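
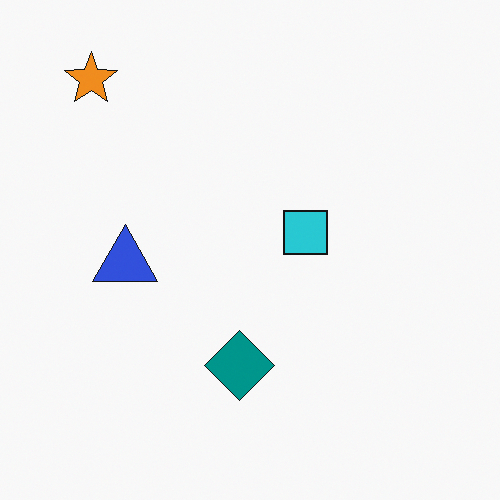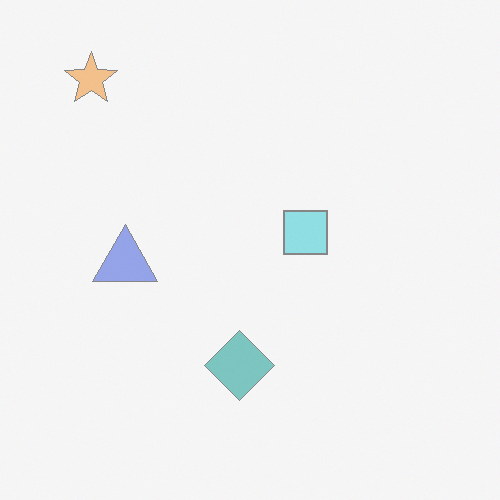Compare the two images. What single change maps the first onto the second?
This is the original image washed out (contrast reduced).

Tones are pushed toward mid-grey across the whole image — a global contrast change.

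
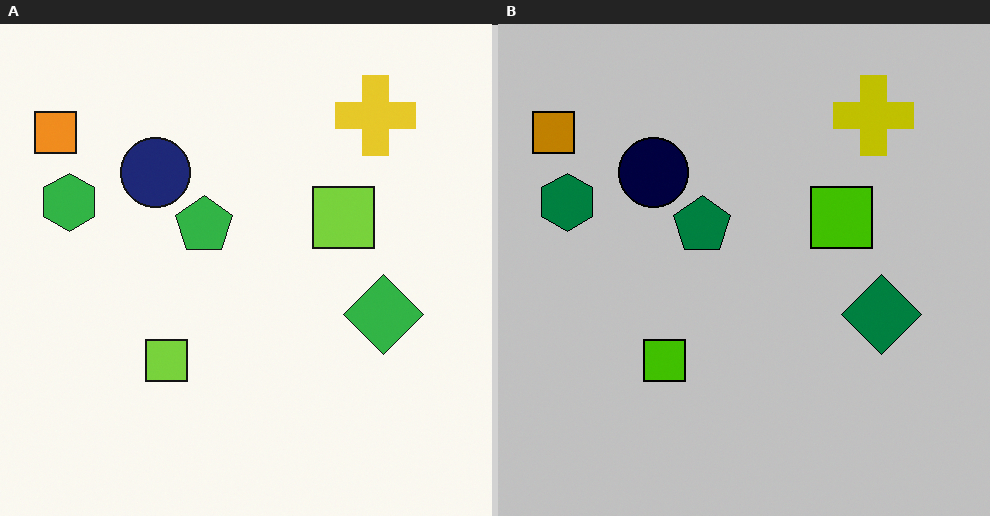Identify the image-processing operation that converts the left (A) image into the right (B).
The transformation is: aggressively posterized.

Each flat color has snapped to a coarser quantized level — most visibly, the near-white background has dropped to a flat grey.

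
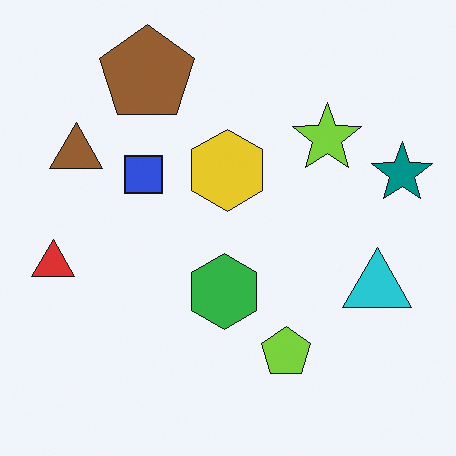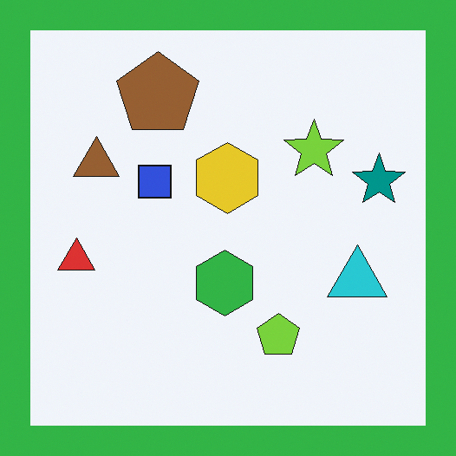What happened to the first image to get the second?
It was framed with a green border.

A solid green frame runs around the edge of the second image, with the content slightly shrunk inside it.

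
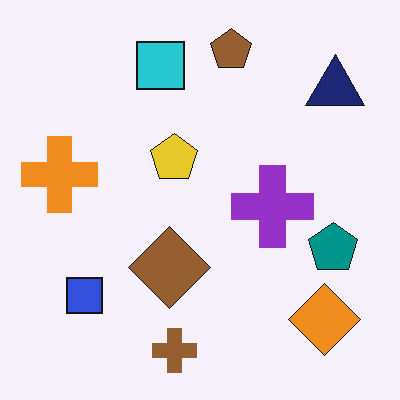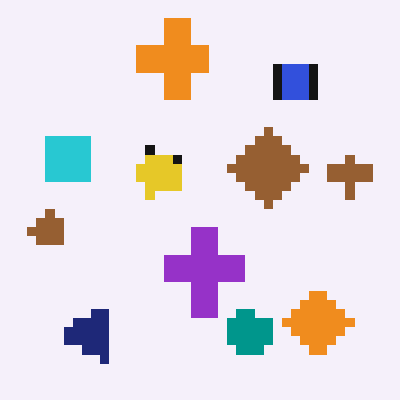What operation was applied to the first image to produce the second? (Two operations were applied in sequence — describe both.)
It was transposed (reflected across the top-left ↔ bottom-right diagonal), then coarsely pixelated.

Shapes have swapped their row and column positions — what was in the top-right is now in the bottom-left — a diagonal reflection. Shapes are reduced to large square blocks; fine edges and outlines are lost — a downscale-then-upscale (mosaic) effect.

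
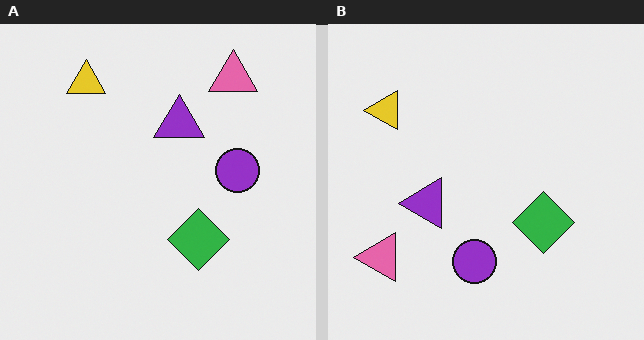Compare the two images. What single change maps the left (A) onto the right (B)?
The right (B) image is the left (A) transposed (reflected across the top-left ↔ bottom-right diagonal).

Shapes have swapped their row and column positions — what was in the top-right is now in the bottom-left — a diagonal reflection.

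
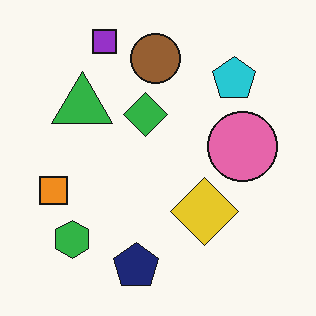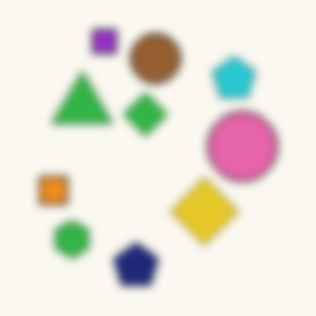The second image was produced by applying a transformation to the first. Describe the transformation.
The transformation is: moderately blurred.

Shape edges and outlines are uniformly softened across the whole image.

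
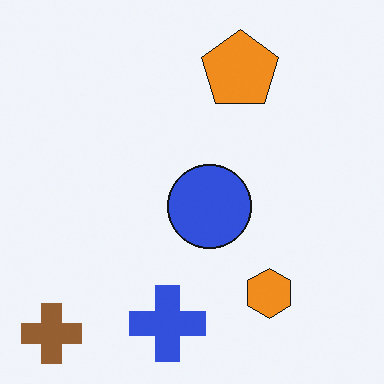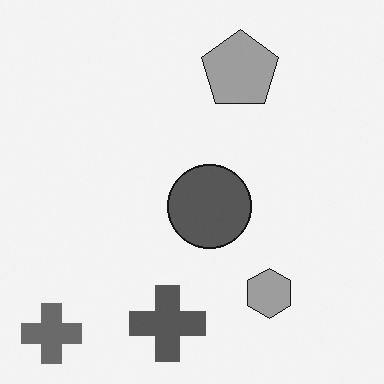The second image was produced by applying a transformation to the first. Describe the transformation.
The transformation is: converted to grayscale.

All color is removed — every shape is now a shade of grey.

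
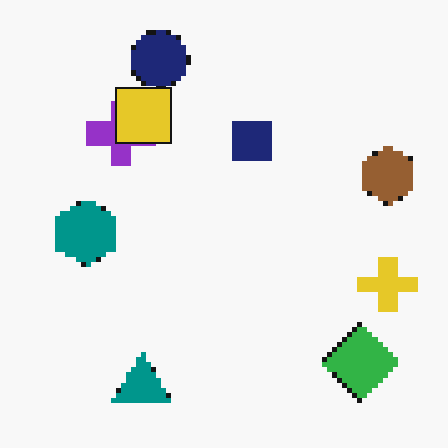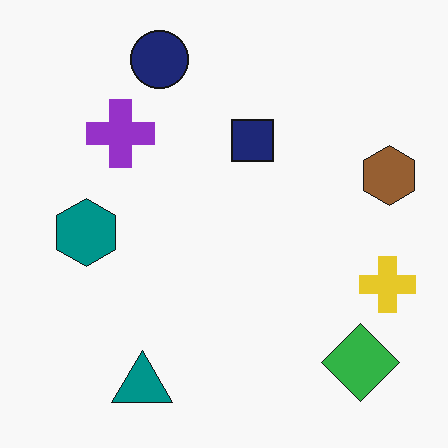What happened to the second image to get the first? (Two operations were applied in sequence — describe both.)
The first image is the second mildly pixelated, then overlaid with an additional yellow square.

Shapes are reduced to large square blocks; fine edges and outlines are lost — a downscale-then-upscale (mosaic) effect. A yellow square appears in the first image that is absent from the second.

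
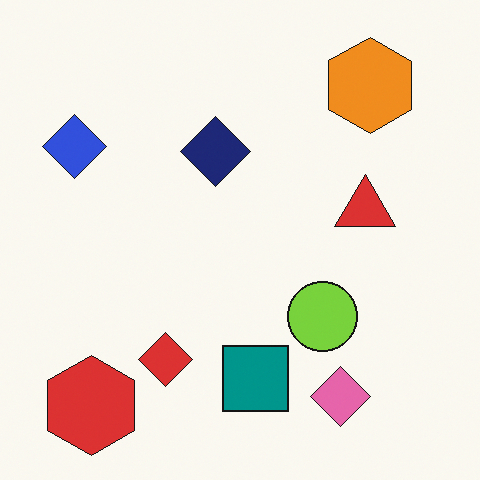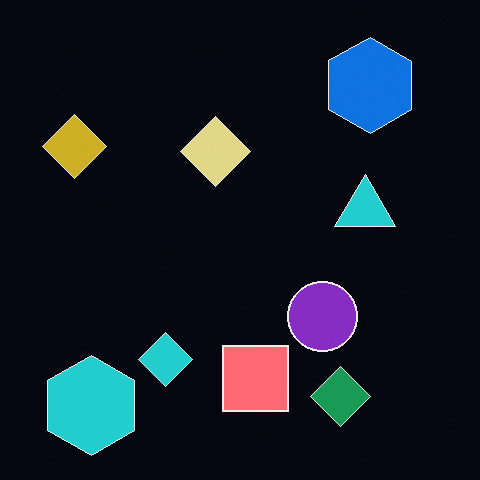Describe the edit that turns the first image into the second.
The transformation is: color-inverted (negative).

The light background has become dark and every shape's color is its complement — a photographic negative.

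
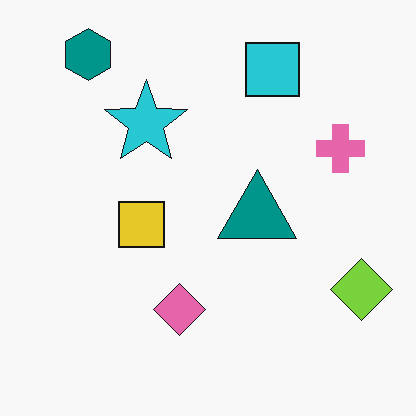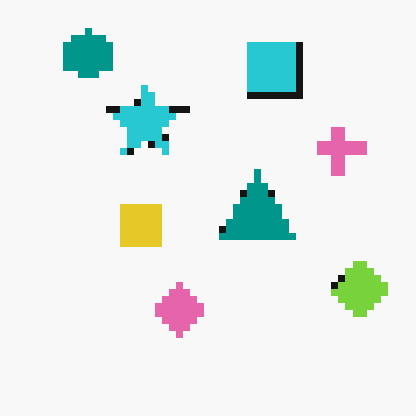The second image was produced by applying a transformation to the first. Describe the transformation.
Pixelated into visible square blocks.

Shapes are reduced to large square blocks; fine edges and outlines are lost — a downscale-then-upscale (mosaic) effect.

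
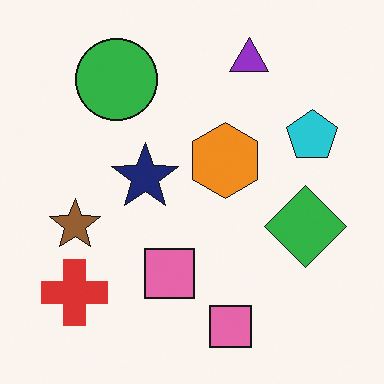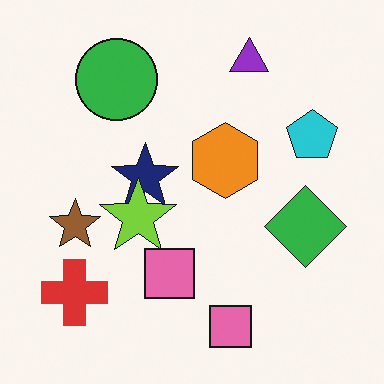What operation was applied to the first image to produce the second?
The second image is the first overlaid with an additional lime star.

A lime star appears in the second image that is absent from the first.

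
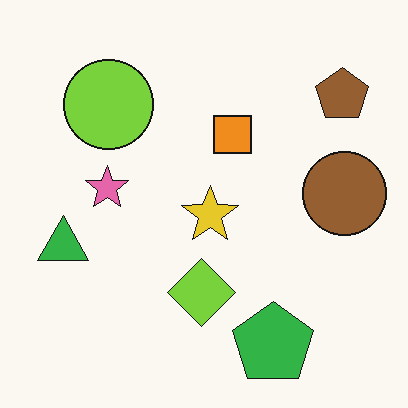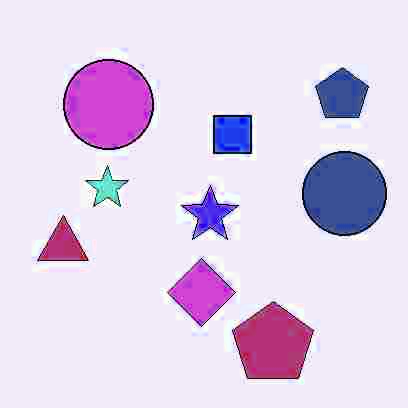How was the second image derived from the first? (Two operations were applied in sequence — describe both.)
Degraded with heavy JPEG compression, then hue-shifted by a large amount.

Blocky 8×8 compression artifacts appear around shape edges and the flat background shows ringing — characteristic JPEG degradation. Every shape's color has rotated by the same amount around the hue wheel — a uniform hue shift.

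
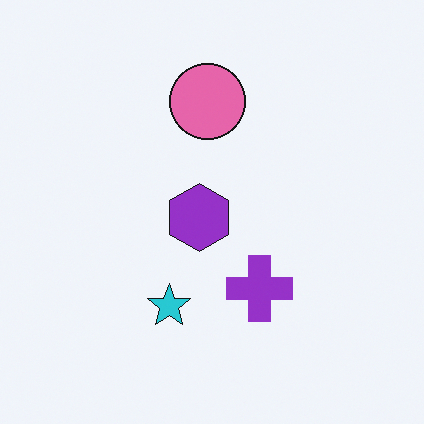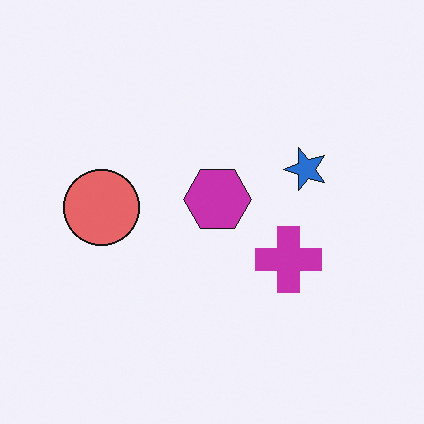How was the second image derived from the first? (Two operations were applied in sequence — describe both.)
The image was hue-shifted slightly, then transposed (reflected across the top-left ↔ bottom-right diagonal).

Every shape's color has rotated by the same amount around the hue wheel — a uniform hue shift. Shapes have swapped their row and column positions — what was in the top-right is now in the bottom-left — a diagonal reflection.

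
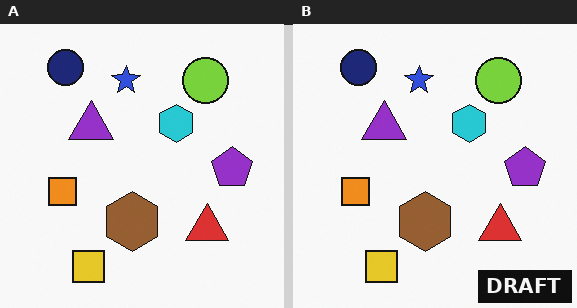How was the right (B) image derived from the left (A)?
Watermarked with the text "DRAFT" in the lower-right corner.

A dark label reading "DRAFT" appears in the lower-right corner.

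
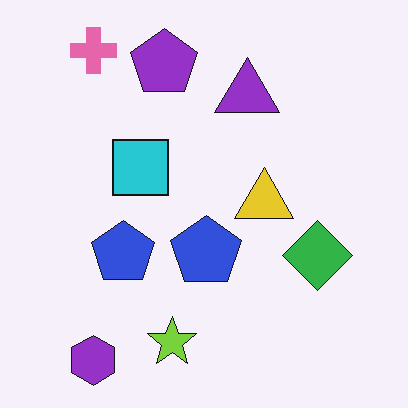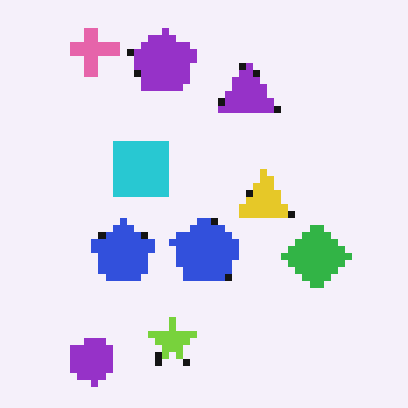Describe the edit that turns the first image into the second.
The transformation is: pixelated into visible square blocks.

Shapes are reduced to large square blocks; fine edges and outlines are lost — a downscale-then-upscale (mosaic) effect.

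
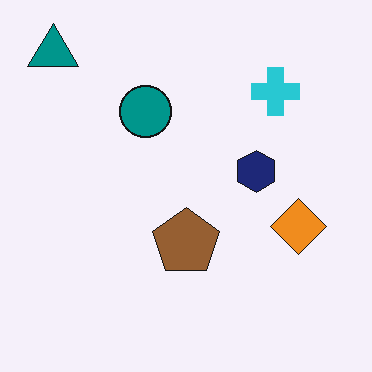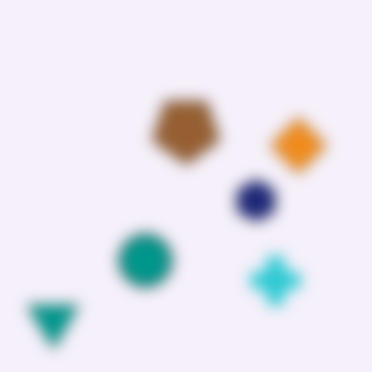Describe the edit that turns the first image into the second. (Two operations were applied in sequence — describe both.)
It was flipped vertically (top ↔ bottom), then heavily blurred.

The teal triangle is in the top-left of the first image and the bottom-left of the second — shapes on opposite sides of the horizontal midline have swapped in a mirror flip. Shape edges and outlines are uniformly softened across the whole image.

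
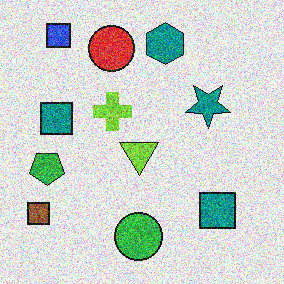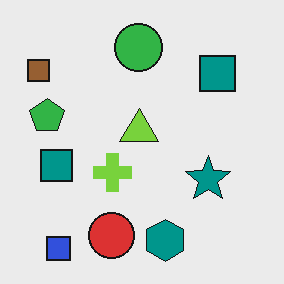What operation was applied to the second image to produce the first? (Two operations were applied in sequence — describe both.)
The transformation is: flipped vertically (top ↔ bottom), then degraded with a thick layer of grain.

The blue square is in the bottom-left of the second image and the top-left of the first — shapes on opposite sides of the horizontal midline have swapped in a mirror flip. Random speckle covers the whole image, including the flat background.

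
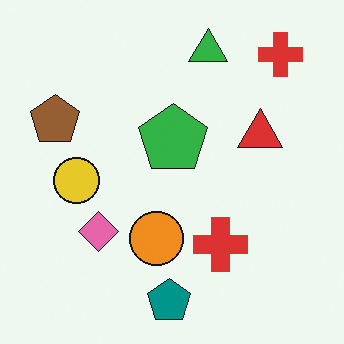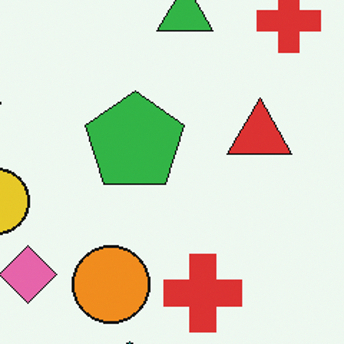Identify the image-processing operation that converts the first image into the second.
Cropped slightly and scaled back up.

The visible shapes are larger and the field of view is narrower; shapes near the original edges may be partly or wholly outside the frame — a crop-and-rescale.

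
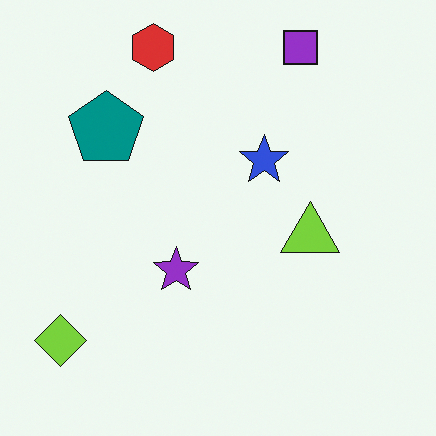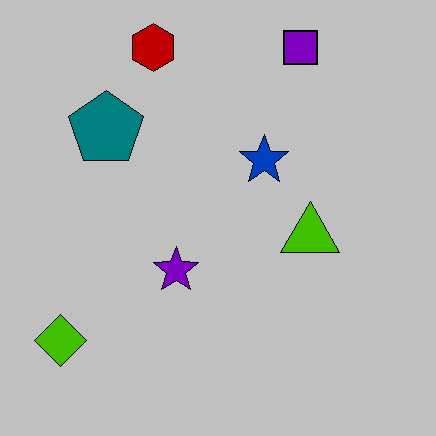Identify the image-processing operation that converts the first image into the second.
The second image is the first heavily posterized to just a handful of flat colors.

Each flat color has snapped to a coarser quantized level — most visibly, the near-white background has dropped to a flat grey.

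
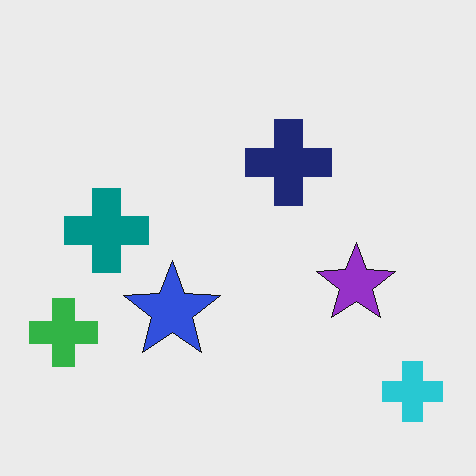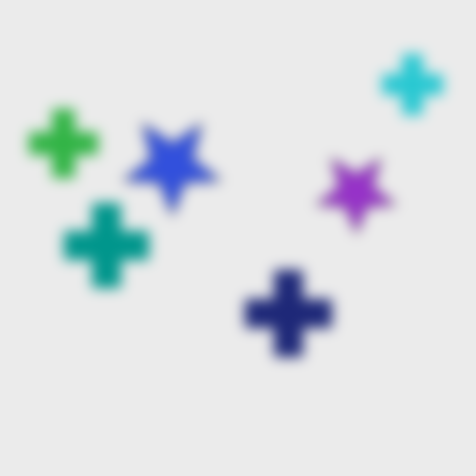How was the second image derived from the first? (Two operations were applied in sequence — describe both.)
It was heavily blurred, then flipped vertically (top ↔ bottom).

Shape edges and outlines are uniformly softened across the whole image. The cyan cross is in the bottom-right of the first image and the top-right of the second — shapes on opposite sides of the horizontal midline have swapped in a mirror flip.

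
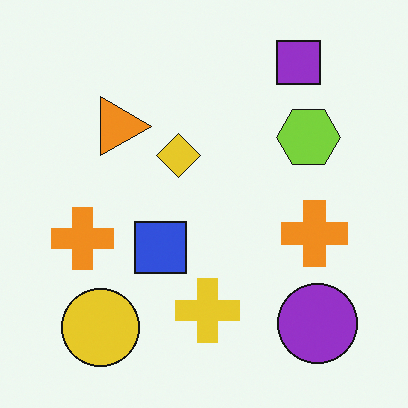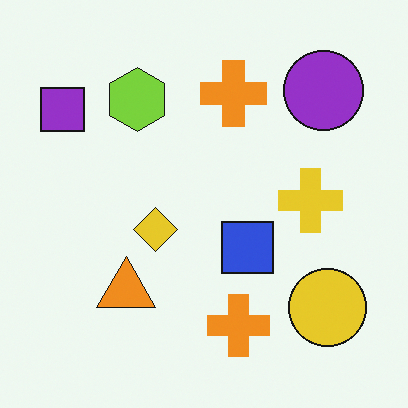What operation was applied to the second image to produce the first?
The first image is the second rotated 90° clockwise.

The purple square sits in the top-left of the second image and the top-right of the first — consistent with a whole-image 90° clockwise rotation.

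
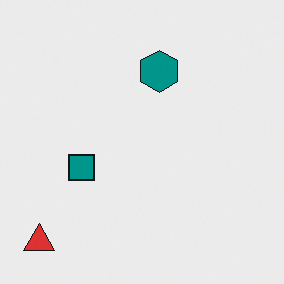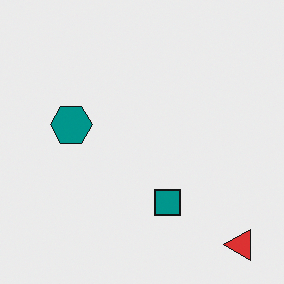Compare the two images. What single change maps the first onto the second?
This is the original image rotated 90° counter-clockwise.

The red triangle sits in the bottom-left of the first image and the bottom-right of the second — consistent with a whole-image 90° counter-clockwise rotation.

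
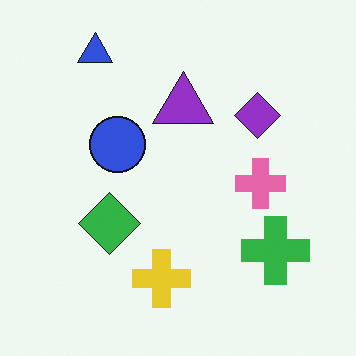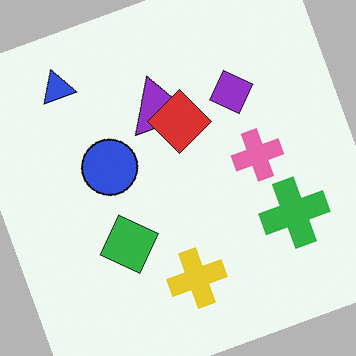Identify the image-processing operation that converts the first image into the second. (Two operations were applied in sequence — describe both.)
It was rotated counter-clockwise by a moderate amount, then overlaid with an additional red diamond.

Every shape is tilted by the same angle and the image corners show triangular fill wedges — a whole-image rotation by a non-right angle. A red diamond appears in the second image that is absent from the first.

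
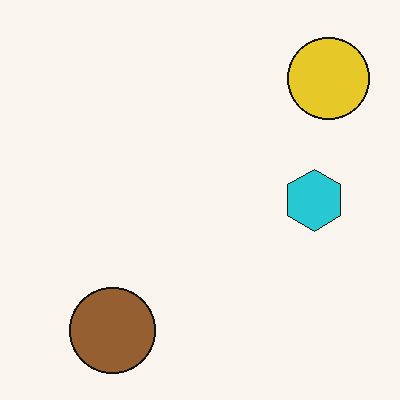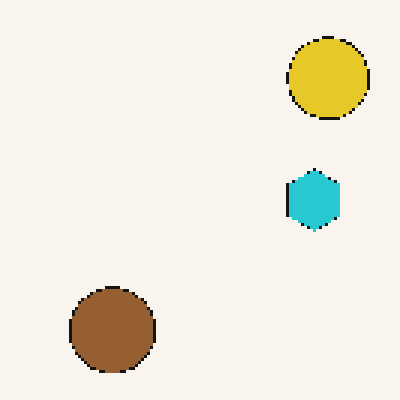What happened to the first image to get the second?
The transformation is: mildly pixelated.

Shapes are reduced to large square blocks; fine edges and outlines are lost — a downscale-then-upscale (mosaic) effect.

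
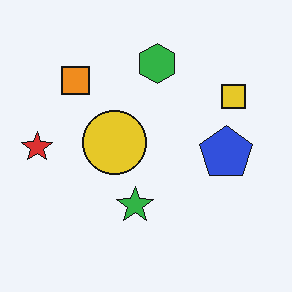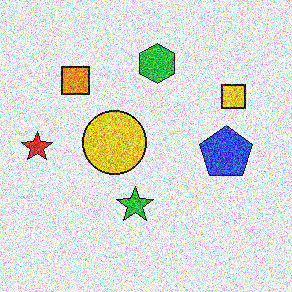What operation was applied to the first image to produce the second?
The second image is the first degraded with a thick layer of grain.

Random speckle covers the whole image, including the flat background.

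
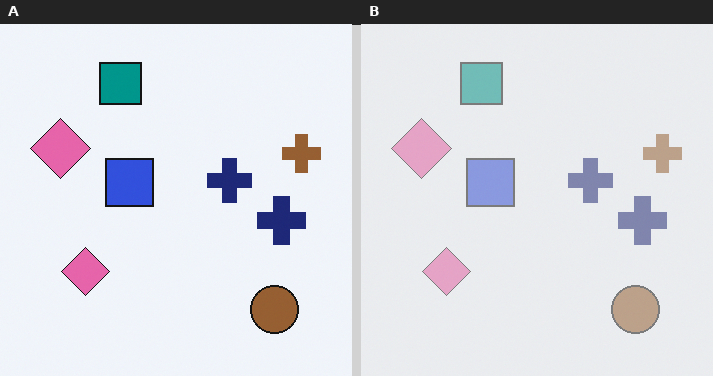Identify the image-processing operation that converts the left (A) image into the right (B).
Washed out (contrast reduced).

Tones are pushed toward mid-grey across the whole image — a global contrast change.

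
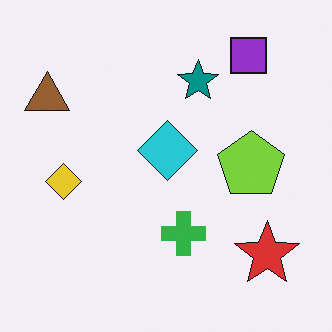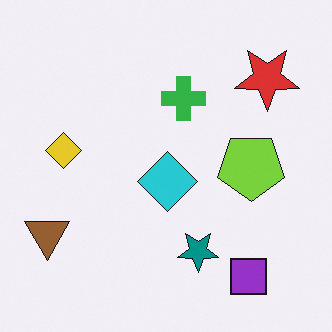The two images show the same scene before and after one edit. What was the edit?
The second image is the first flipped vertically (top ↔ bottom).

The purple square is in the top-right of the first image and the bottom-right of the second — shapes on opposite sides of the horizontal midline have swapped in a mirror flip.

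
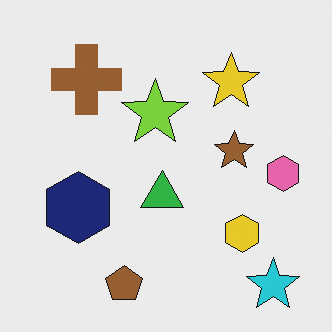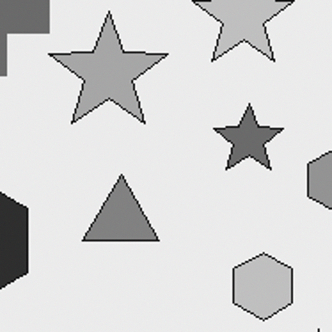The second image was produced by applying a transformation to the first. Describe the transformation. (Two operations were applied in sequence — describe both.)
The image was cropped to a noticeably smaller region and rescaled, then converted to grayscale.

The visible shapes are larger and the field of view is narrower; shapes near the original edges may be partly or wholly outside the frame — a crop-and-rescale. All color is removed — every shape is now a shade of grey.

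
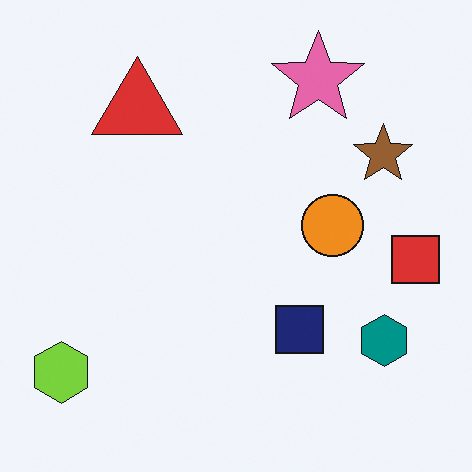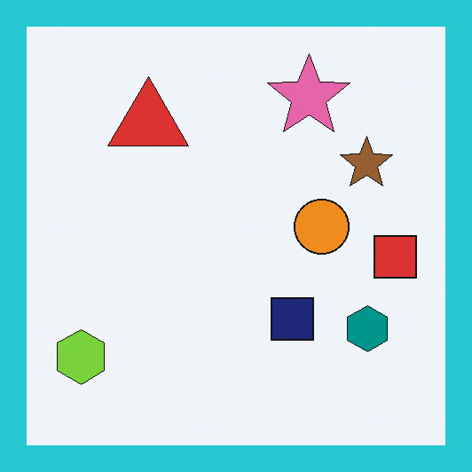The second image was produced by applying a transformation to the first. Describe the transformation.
This is the original image framed with a cyan border.

A solid cyan frame runs around the edge of the second image, with the content slightly shrunk inside it.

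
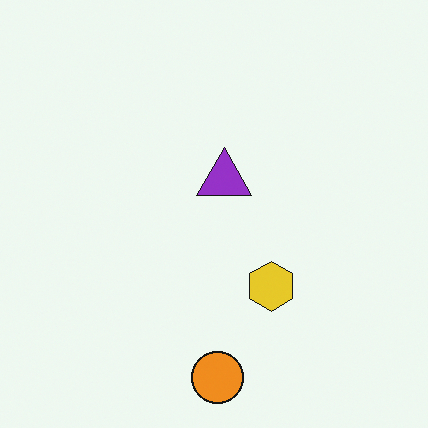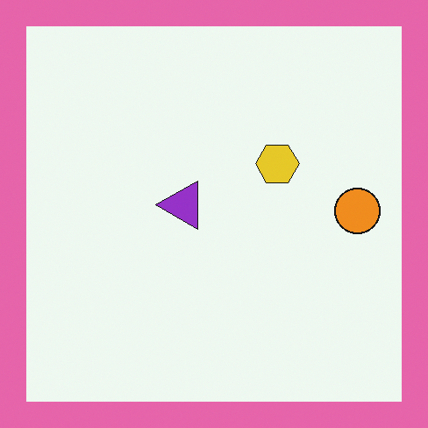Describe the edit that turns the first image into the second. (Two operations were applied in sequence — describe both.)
It was rotated 90° counter-clockwise, then framed with a pink border.

The orange circle sits in the bottom of the first image and the right of the second — consistent with a whole-image 90° counter-clockwise rotation. A solid pink frame runs around the edge of the second image, with the content slightly shrunk inside it.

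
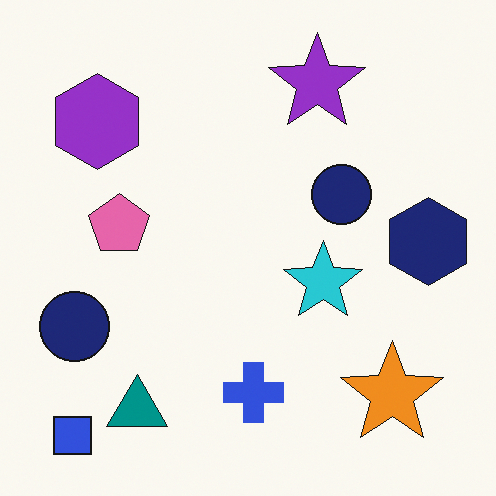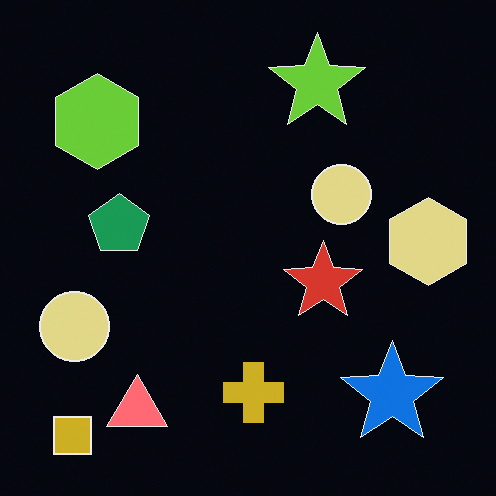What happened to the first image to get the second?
Color-inverted (negative).

The light background has become dark and every shape's color is its complement — a photographic negative.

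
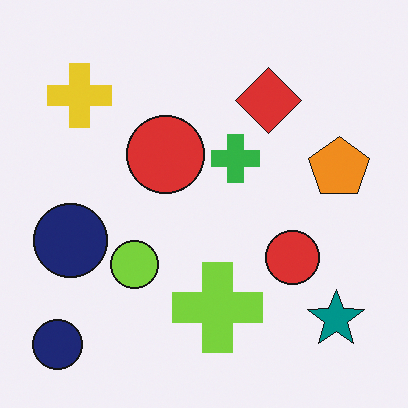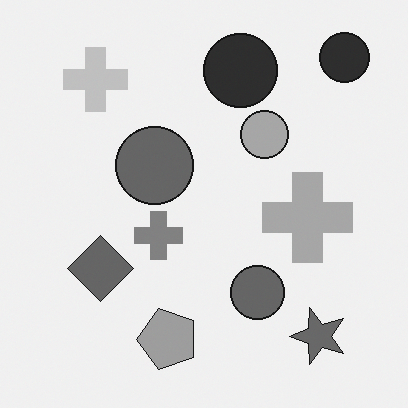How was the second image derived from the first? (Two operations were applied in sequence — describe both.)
It was converted to grayscale, then transposed (reflected across the top-left ↔ bottom-right diagonal).

All color is removed — every shape is now a shade of grey. Shapes have swapped their row and column positions — what was in the top-right is now in the bottom-left — a diagonal reflection.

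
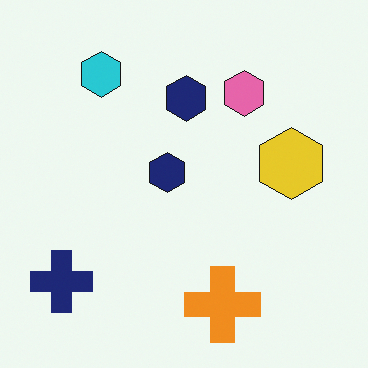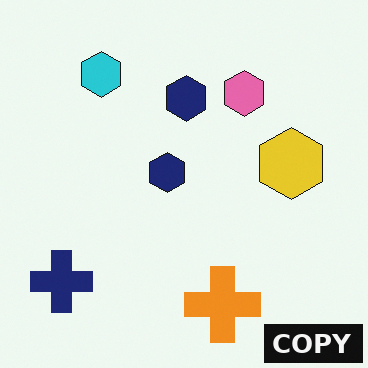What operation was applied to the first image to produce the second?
The transformation is: watermarked with the text "COPY" in the lower-right corner.

A dark label reading "COPY" appears in the lower-right corner.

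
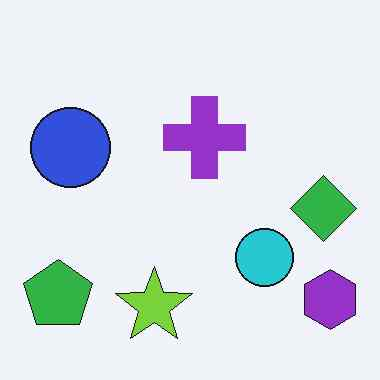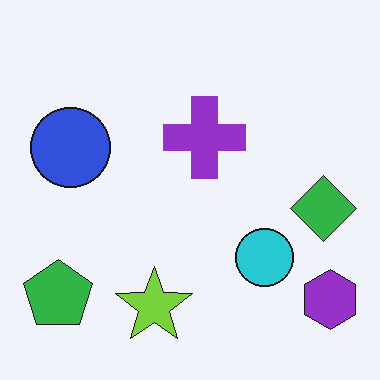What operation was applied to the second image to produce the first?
It was JPEG-compressed with visible artifacts.

Blocky 8×8 compression artifacts appear around shape edges and the flat background shows ringing — characteristic JPEG degradation.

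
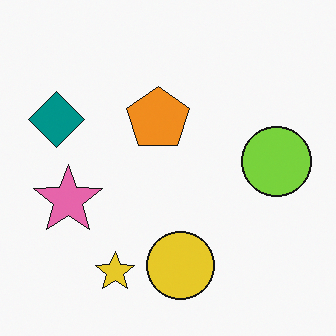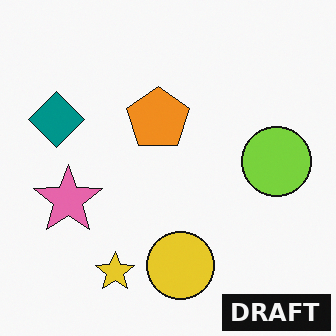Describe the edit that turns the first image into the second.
The image was watermarked with the text "DRAFT" in the lower-right corner.

A dark label reading "DRAFT" appears in the lower-right corner.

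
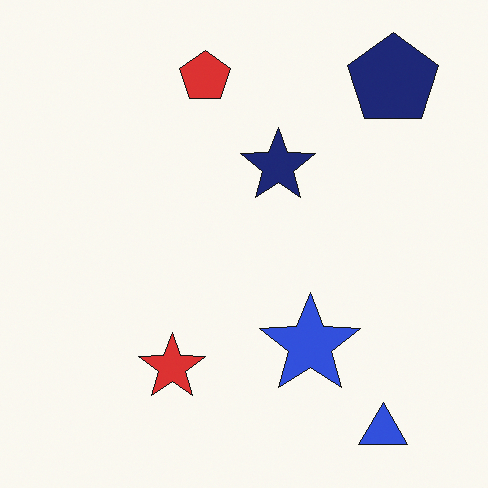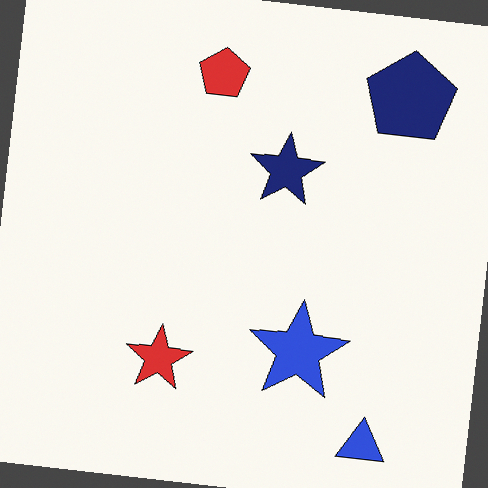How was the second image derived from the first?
The second image is the first rotated clockwise by a few degrees.

Every shape is tilted by the same angle and the image corners show triangular fill wedges — a whole-image rotation by a non-right angle.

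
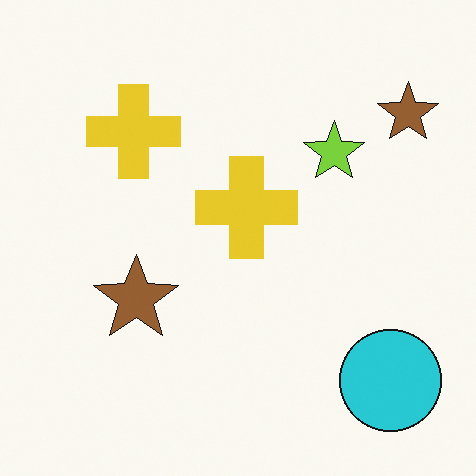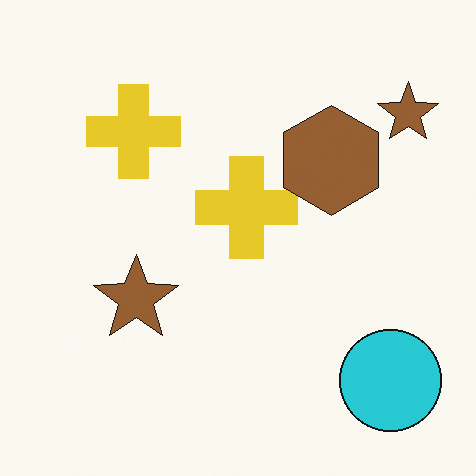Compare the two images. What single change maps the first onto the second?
The image was overlaid with an additional brown hexagon.

A brown hexagon appears in the second image that is absent from the first.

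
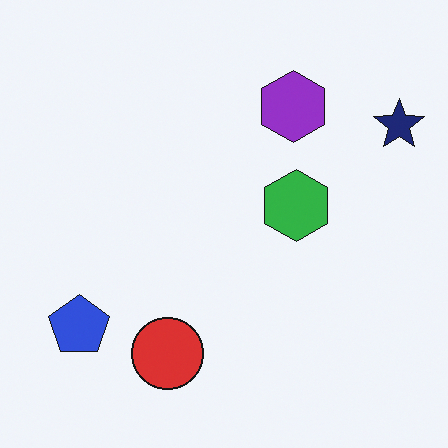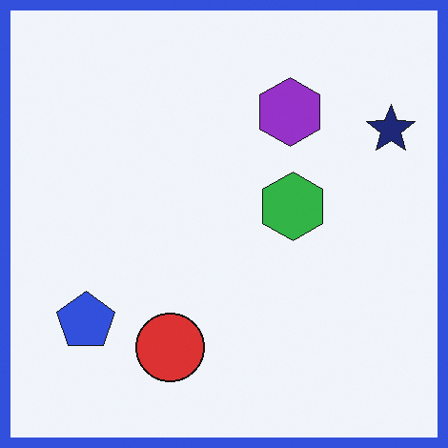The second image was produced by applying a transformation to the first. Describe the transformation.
The transformation is: framed with a blue border.

A solid blue frame runs around the edge of the second image, with the content slightly shrunk inside it.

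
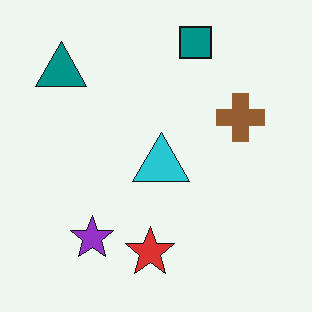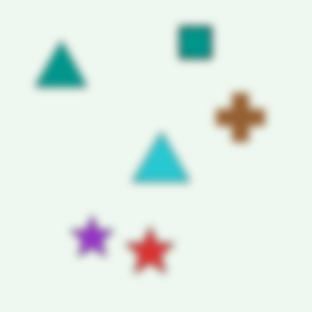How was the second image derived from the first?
This is the original image noticeably gaussian-blurred.

Shape edges and outlines are uniformly softened across the whole image.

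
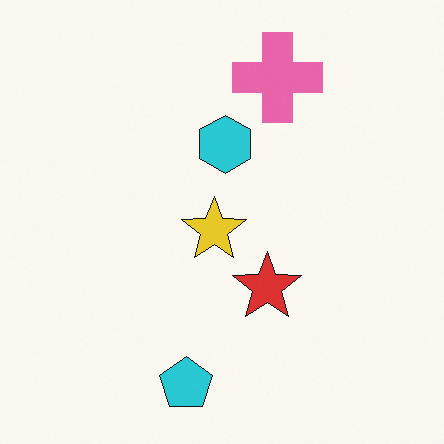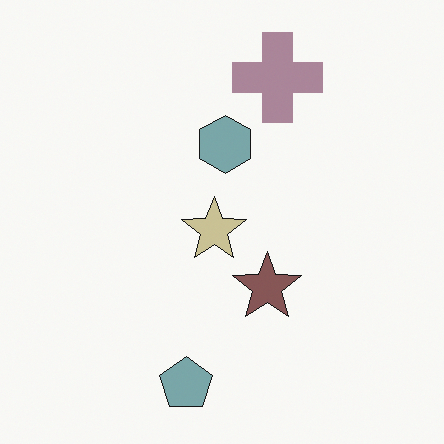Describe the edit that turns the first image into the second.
The second image is the first heavily desaturated.

All colors are more muted and greyish — a global saturation change.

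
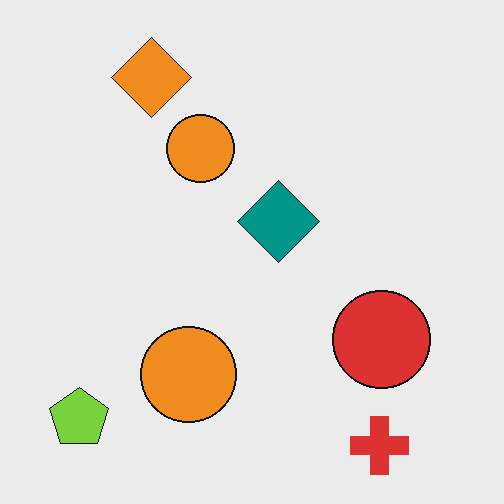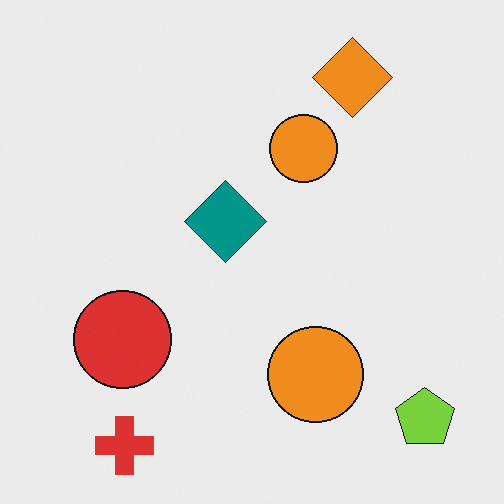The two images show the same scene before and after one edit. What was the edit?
This is the original image flipped horizontally (left ↔ right).

The lime pentagon is in the bottom-left of the first image and the bottom-right of the second — shapes on opposite sides of the vertical midline have swapped in a mirror flip.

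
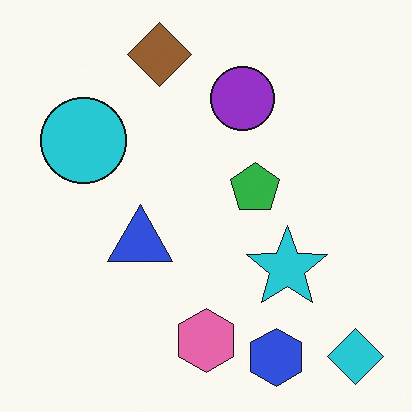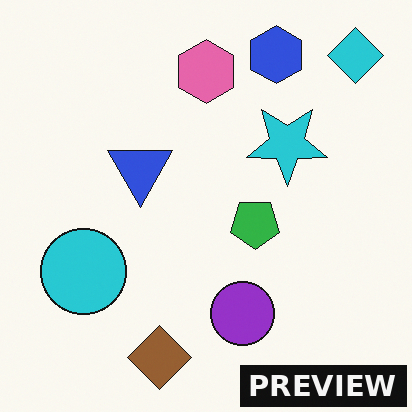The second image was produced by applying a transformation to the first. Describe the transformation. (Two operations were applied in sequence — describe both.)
The image was flipped vertically (top ↔ bottom), then watermarked with the text "PREVIEW" in the lower-right corner.

The brown diamond is in the top of the first image and the bottom of the second — shapes on opposite sides of the horizontal midline have swapped in a mirror flip. A dark label reading "PREVIEW" appears in the lower-right corner.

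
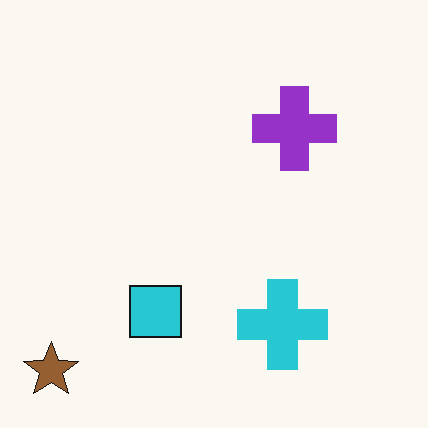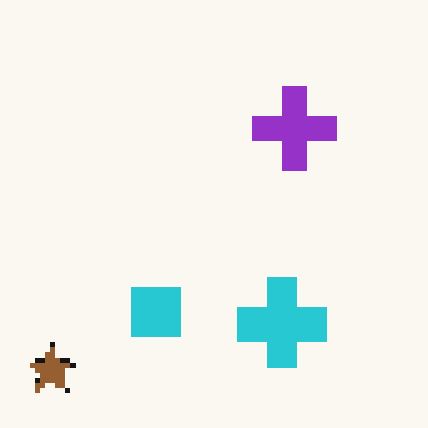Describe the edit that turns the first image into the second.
The second image is the first mildly pixelated.

Shapes are reduced to large square blocks; fine edges and outlines are lost — a downscale-then-upscale (mosaic) effect.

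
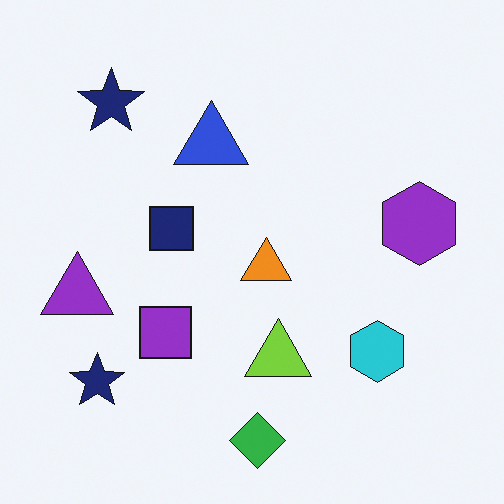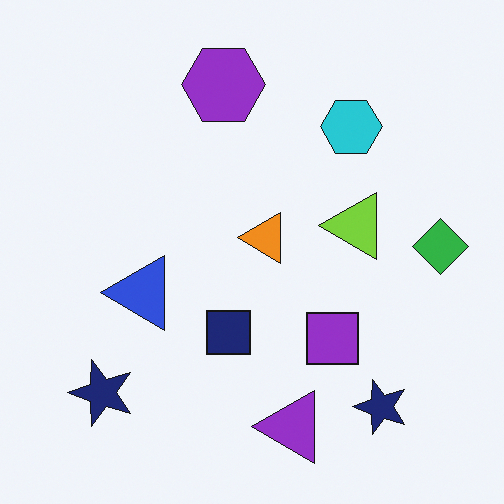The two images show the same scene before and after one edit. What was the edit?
This is the original image rotated 90° counter-clockwise.

The green diamond sits in the bottom of the first image and the right of the second — consistent with a whole-image 90° counter-clockwise rotation.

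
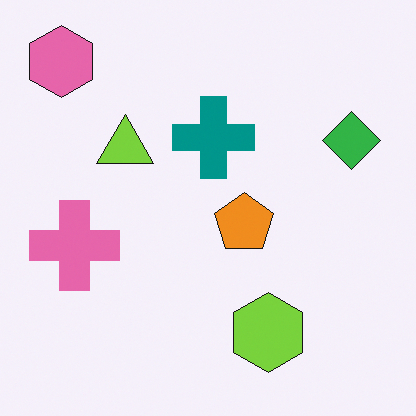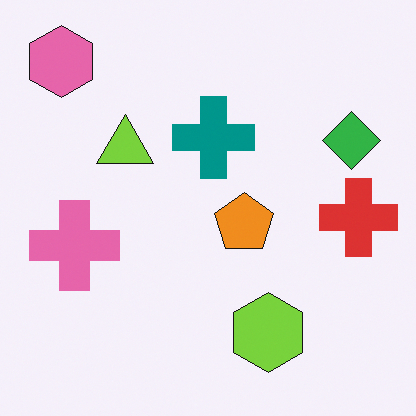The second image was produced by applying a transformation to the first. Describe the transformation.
The second image is the first overlaid with an additional red cross.

A red cross appears in the second image that is absent from the first.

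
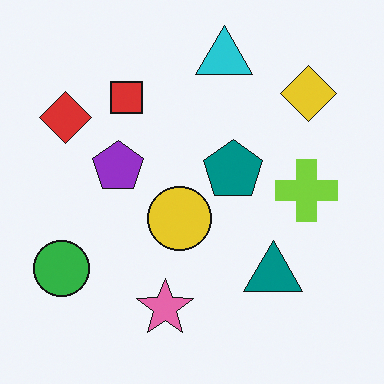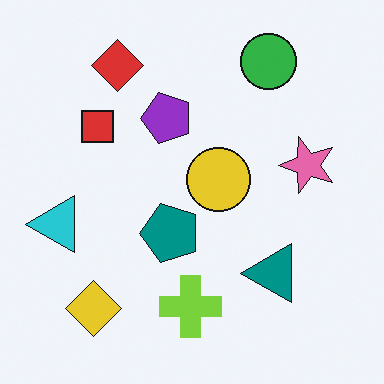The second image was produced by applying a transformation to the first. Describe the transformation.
Transposed (reflected across the top-left ↔ bottom-right diagonal).

Shapes have swapped their row and column positions — what was in the top-right is now in the bottom-left — a diagonal reflection.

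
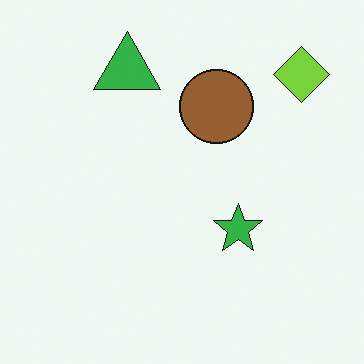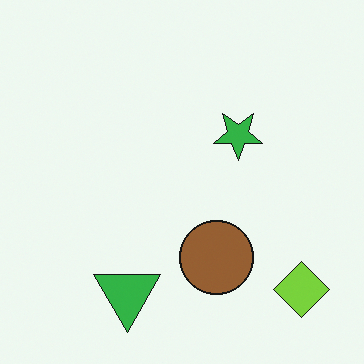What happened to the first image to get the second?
The second image is the first flipped vertically (top ↔ bottom).

The green triangle is in the top of the first image and the bottom of the second — shapes on opposite sides of the horizontal midline have swapped in a mirror flip.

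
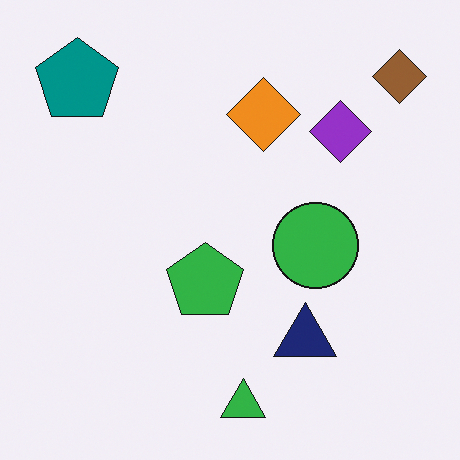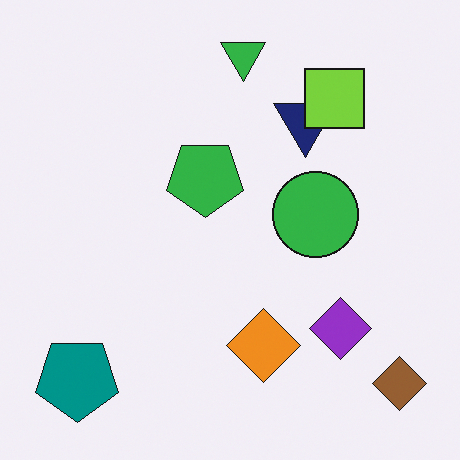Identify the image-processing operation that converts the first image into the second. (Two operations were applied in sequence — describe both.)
The second image is the first flipped vertically (top ↔ bottom), then overlaid with an additional lime square.

The green triangle is in the bottom of the first image and the top of the second — shapes on opposite sides of the horizontal midline have swapped in a mirror flip. A lime square appears in the second image that is absent from the first.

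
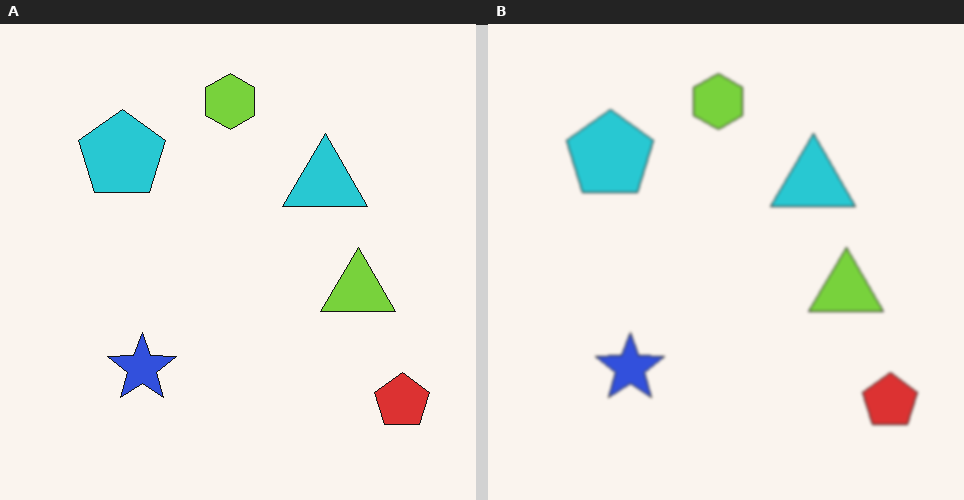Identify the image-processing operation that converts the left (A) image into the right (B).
The image was lightly blurred.

Shape edges and outlines are uniformly softened across the whole image.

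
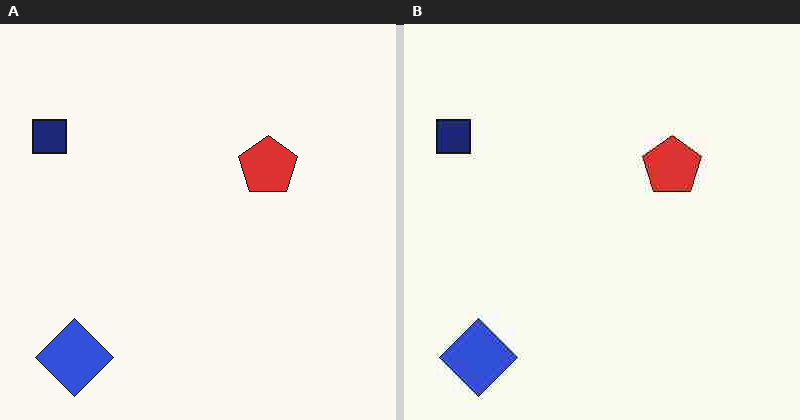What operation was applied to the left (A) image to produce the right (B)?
It was heavily JPEG-compressed with obvious blocking artifacts.

Blocky 8×8 compression artifacts appear around shape edges and the flat background shows ringing — characteristic JPEG degradation.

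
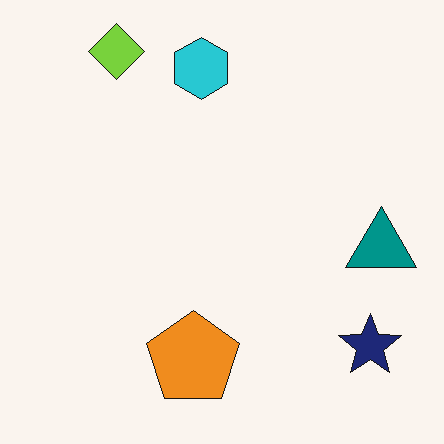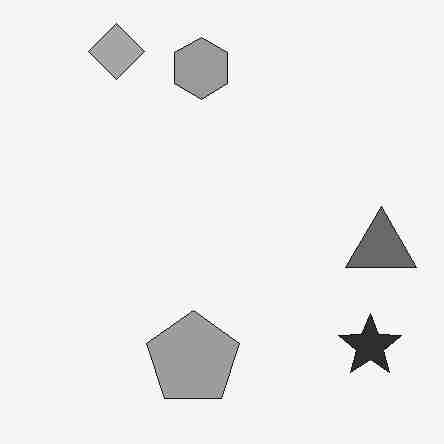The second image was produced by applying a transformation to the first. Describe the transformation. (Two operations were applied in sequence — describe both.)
Converted to grayscale, then heavily JPEG-compressed with obvious blocking artifacts.

All color is removed — every shape is now a shade of grey. Blocky 8×8 compression artifacts appear around shape edges and the flat background shows ringing — characteristic JPEG degradation.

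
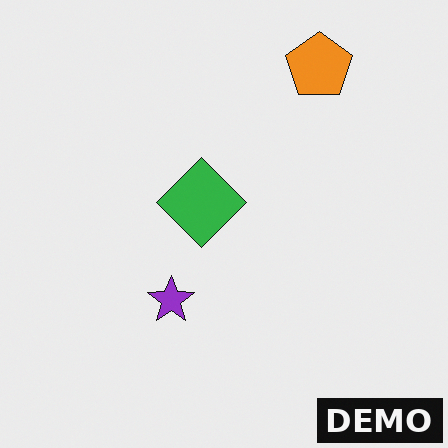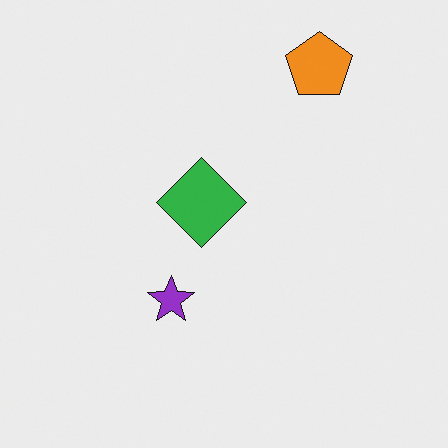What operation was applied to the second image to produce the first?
It was watermarked with the text "DEMO" in the lower-right corner.

A dark label reading "DEMO" appears in the lower-right corner.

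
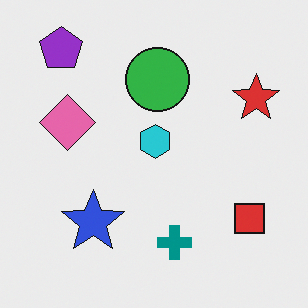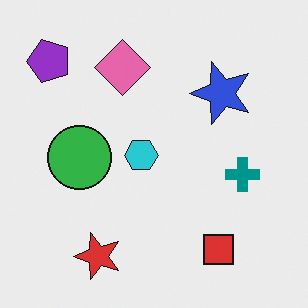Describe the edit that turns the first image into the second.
The transformation is: transposed (reflected across the top-left ↔ bottom-right diagonal).

Shapes have swapped their row and column positions — what was in the top-right is now in the bottom-left — a diagonal reflection.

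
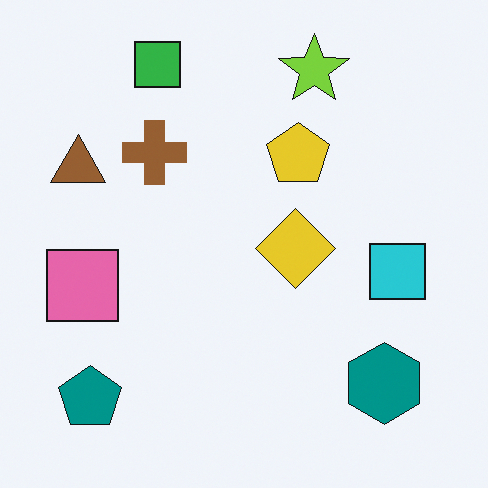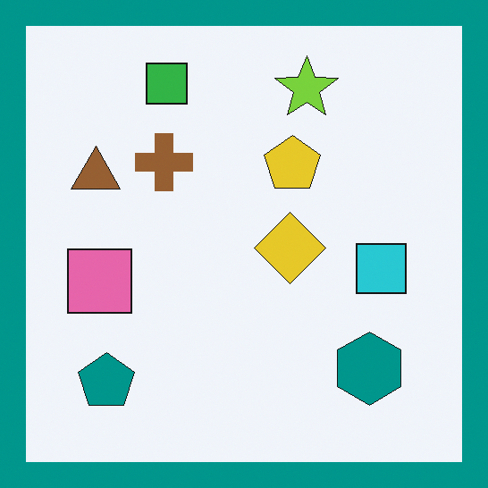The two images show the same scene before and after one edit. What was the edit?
Framed with a teal border.

A solid teal frame runs around the edge of the second image, with the content slightly shrunk inside it.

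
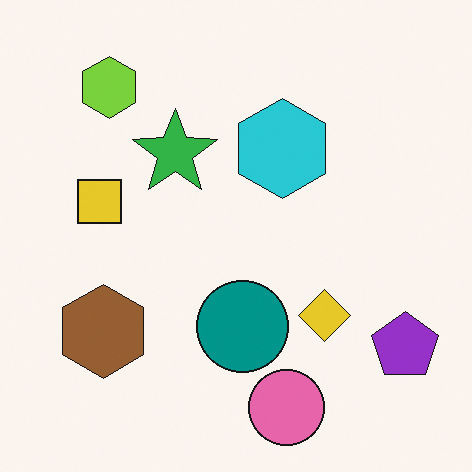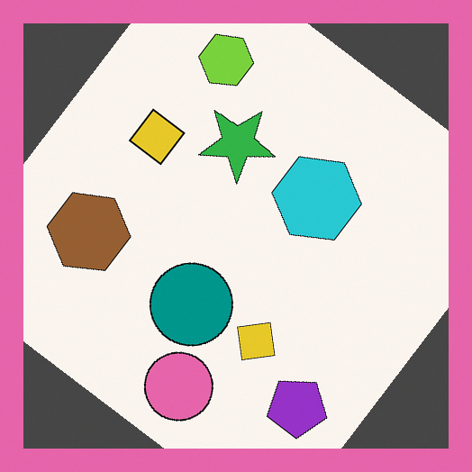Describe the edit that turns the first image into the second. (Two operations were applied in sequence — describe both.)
The image was rotated clockwise by a large amount — several tens of degrees, then framed with a pink border.

Every shape is tilted by the same angle and the image corners show triangular fill wedges — a whole-image rotation by a non-right angle. A solid pink frame runs around the edge of the second image, with the content slightly shrunk inside it.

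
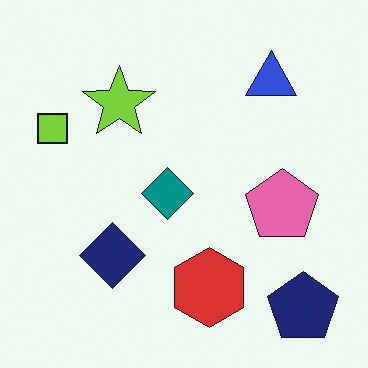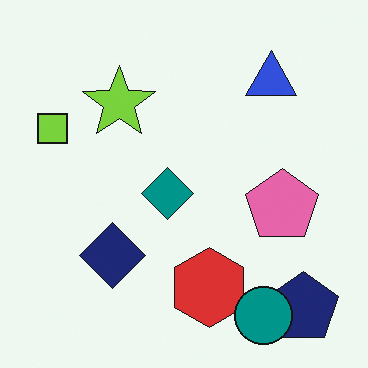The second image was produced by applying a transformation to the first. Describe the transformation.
It was overlaid with an additional teal circle.

A teal circle appears in the second image that is absent from the first.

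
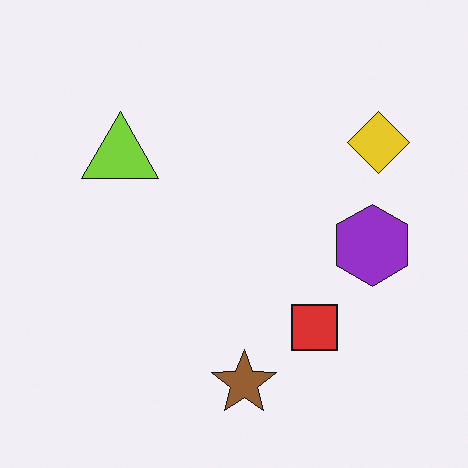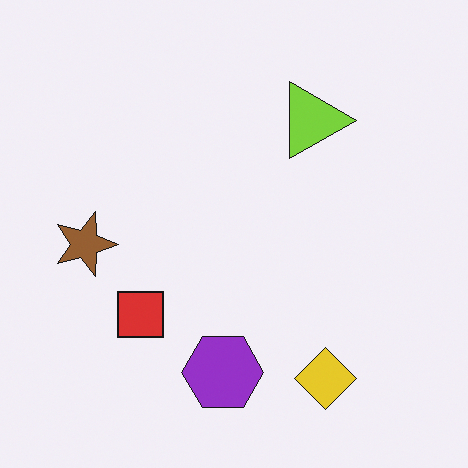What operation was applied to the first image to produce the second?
The image was rotated 90° clockwise.

The yellow diamond sits in the top-right of the first image and the bottom-right of the second — consistent with a whole-image 90° clockwise rotation.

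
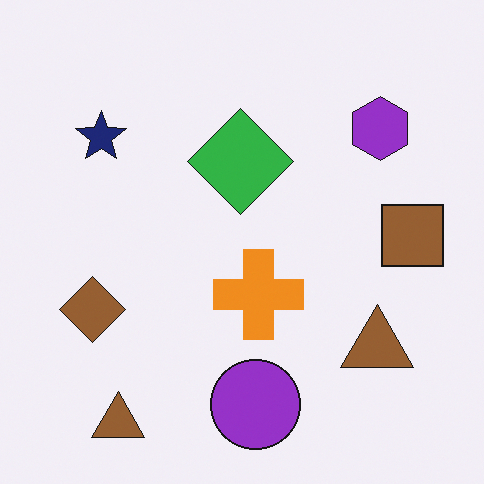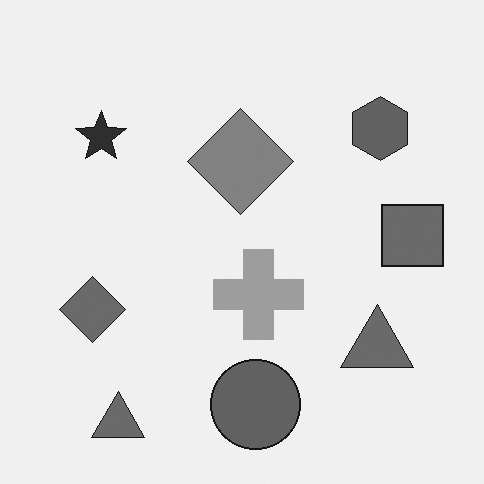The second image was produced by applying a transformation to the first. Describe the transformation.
Converted to grayscale.

All color is removed — every shape is now a shade of grey.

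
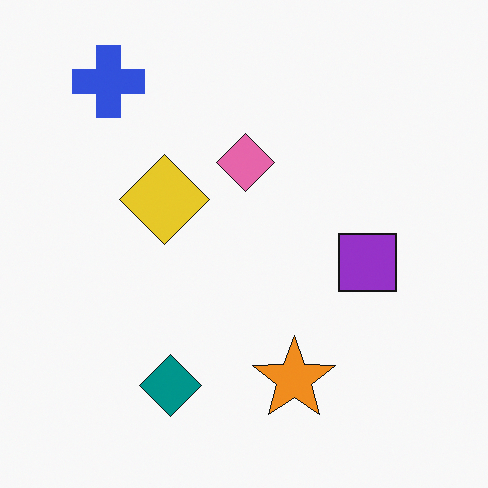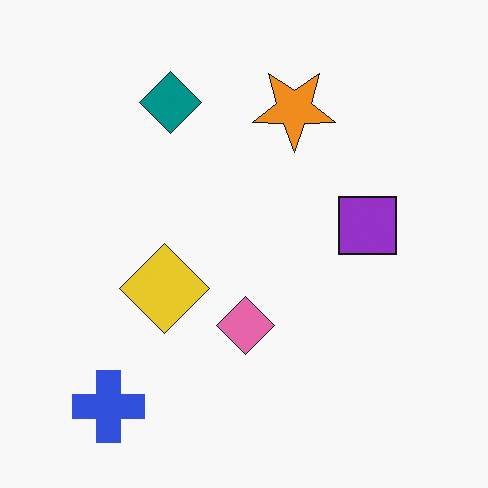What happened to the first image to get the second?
It was flipped vertically (top ↔ bottom).

The blue cross is in the top-left of the first image and the bottom-left of the second — shapes on opposite sides of the horizontal midline have swapped in a mirror flip.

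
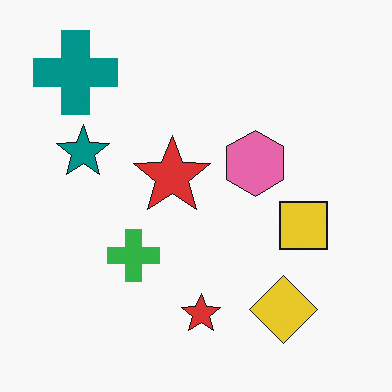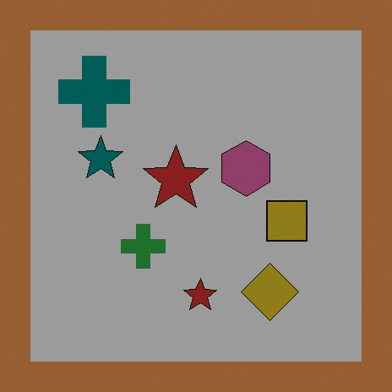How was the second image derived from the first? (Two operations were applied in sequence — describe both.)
The image was substantially darkened, then framed with a brown border.

Every pixel — background and shapes alike — is uniformly darkened. A solid brown frame runs around the edge of the second image, with the content slightly shrunk inside it.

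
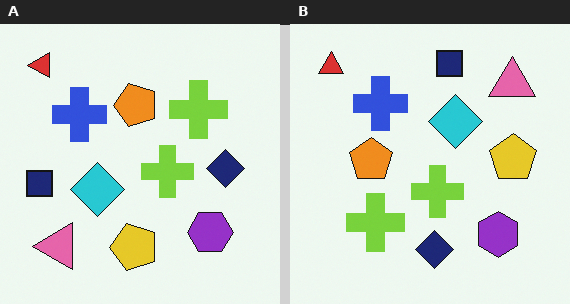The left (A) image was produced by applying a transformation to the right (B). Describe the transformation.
The left (A) image is the right (B) transposed (reflected across the top-left ↔ bottom-right diagonal).

Shapes have swapped their row and column positions — what was in the top-right is now in the bottom-left — a diagonal reflection.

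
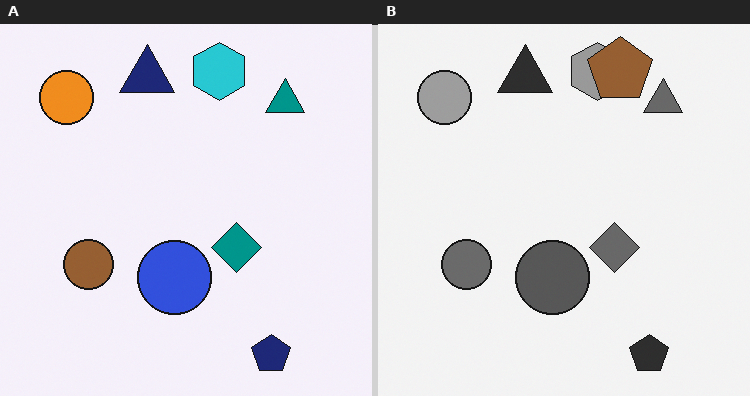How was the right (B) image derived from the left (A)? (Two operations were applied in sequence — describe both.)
The right (B) image is the left (A) converted to grayscale, then overlaid with an additional brown pentagon.

All color is removed — every shape is now a shade of grey. A brown pentagon appears in the right (B) image that is absent from the left (A).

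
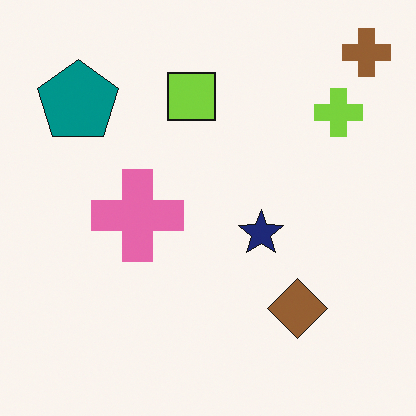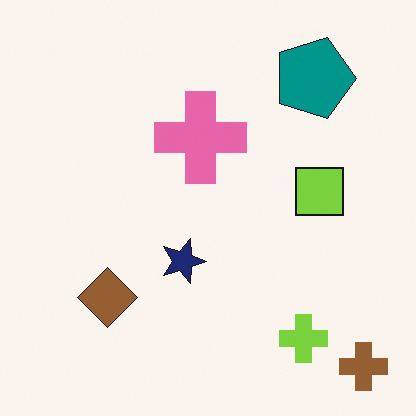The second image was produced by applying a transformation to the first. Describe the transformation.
This is the original image rotated 90° clockwise.

The brown cross sits in the top-right of the first image and the bottom-right of the second — consistent with a whole-image 90° clockwise rotation.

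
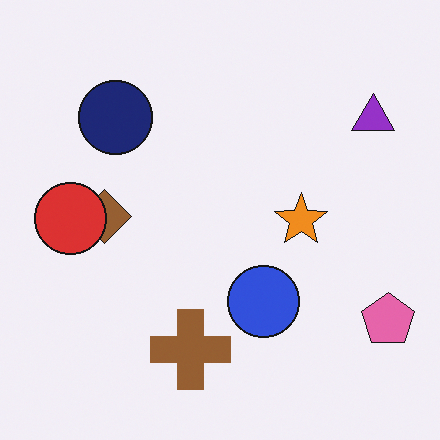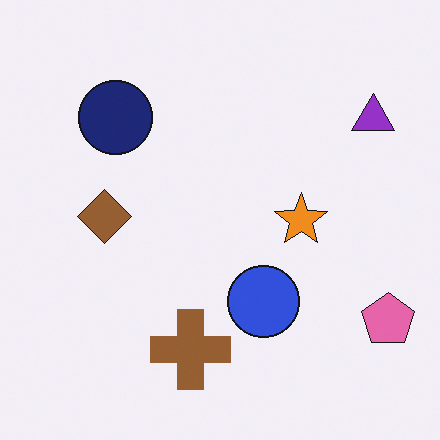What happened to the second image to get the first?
This is the original image overlaid with an additional red circle.

A red circle appears in the first image that is absent from the second.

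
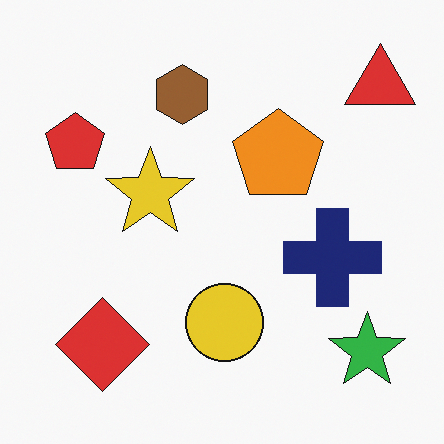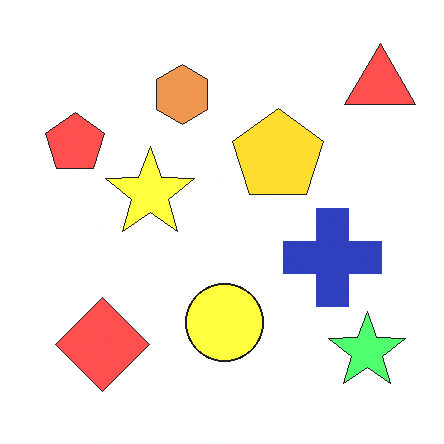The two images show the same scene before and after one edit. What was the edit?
Substantially brightened.

Every pixel — background and shapes alike — is uniformly brightened.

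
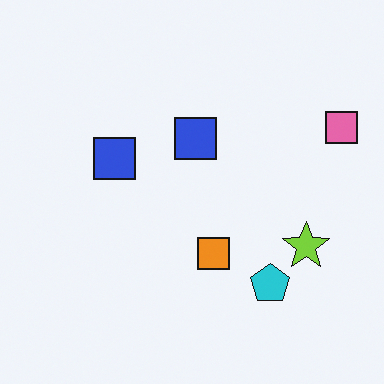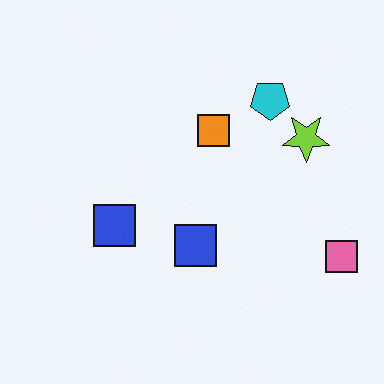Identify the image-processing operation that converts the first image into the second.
The transformation is: flipped vertically (top ↔ bottom).

The cyan pentagon is in the bottom-right of the first image and the top-right of the second — shapes on opposite sides of the horizontal midline have swapped in a mirror flip.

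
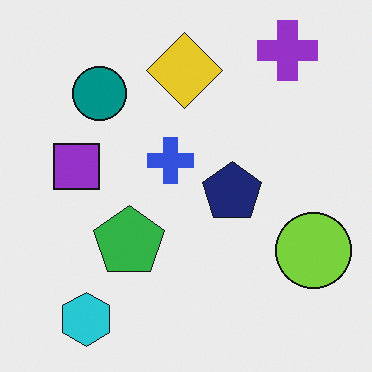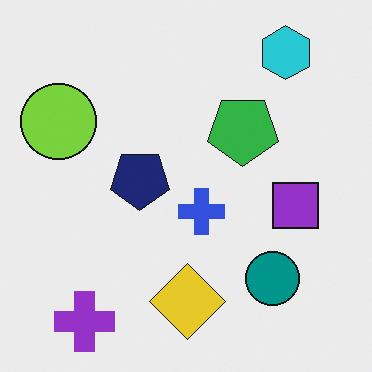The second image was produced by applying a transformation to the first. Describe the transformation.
Rotated 180°.

The purple cross sits in the top-right of the first image and the bottom-left of the second — consistent with a whole-image 180° rotation.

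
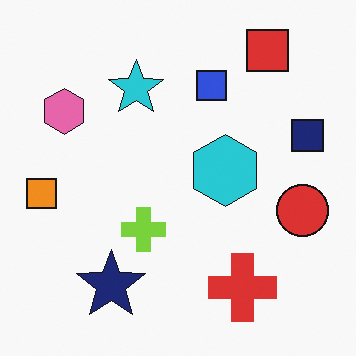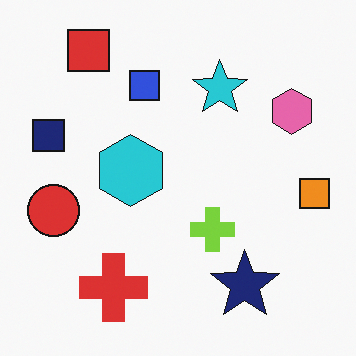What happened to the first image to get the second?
This is the original image flipped horizontally (left ↔ right).

The orange square is in the left of the first image and the right of the second — shapes on opposite sides of the vertical midline have swapped in a mirror flip.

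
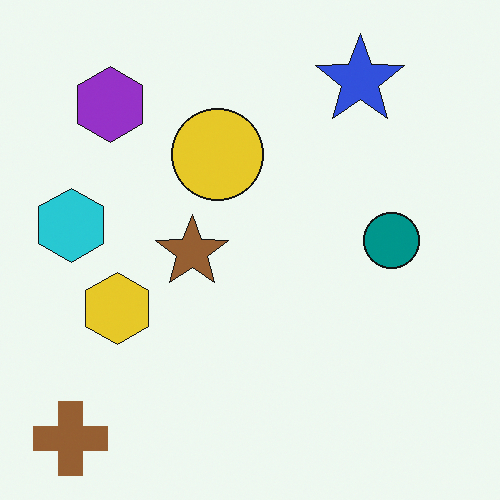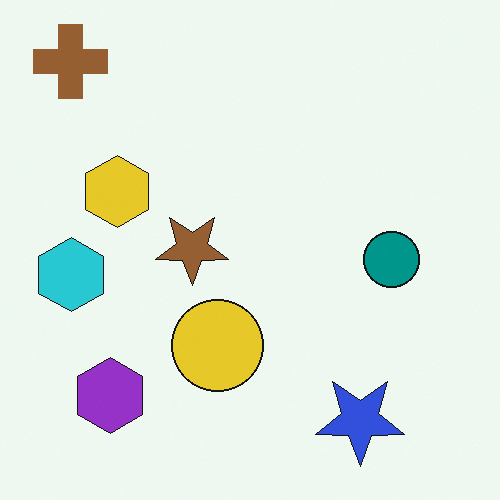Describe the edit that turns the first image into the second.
This is the original image flipped vertically (top ↔ bottom).

The brown cross is in the bottom-left of the first image and the top-left of the second — shapes on opposite sides of the horizontal midline have swapped in a mirror flip.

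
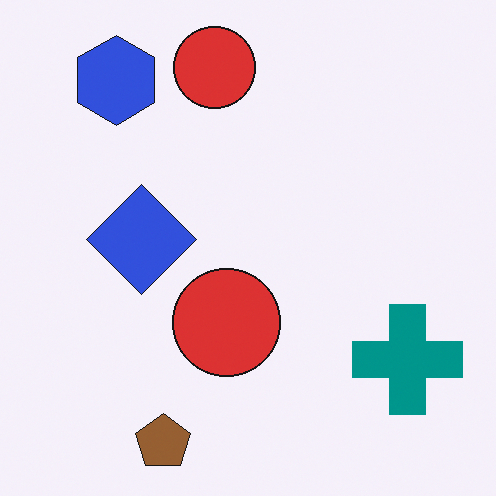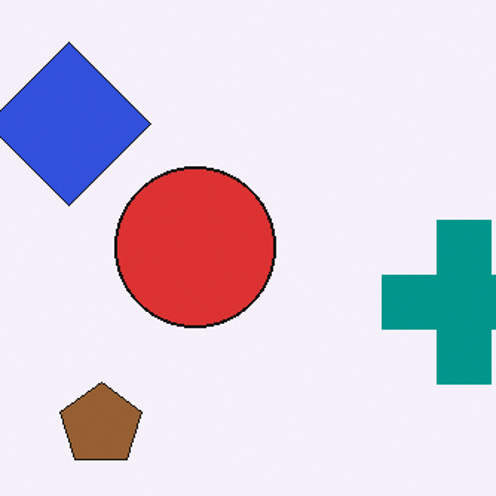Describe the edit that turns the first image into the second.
The image was cropped slightly and scaled back up.

The visible shapes are larger and the field of view is narrower; shapes near the original edges may be partly or wholly outside the frame — a crop-and-rescale.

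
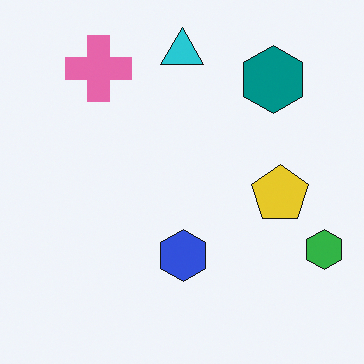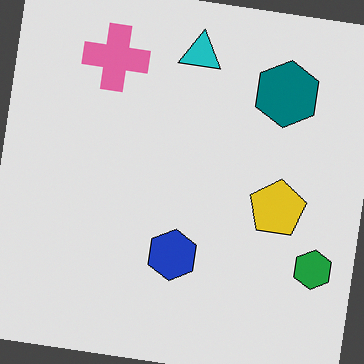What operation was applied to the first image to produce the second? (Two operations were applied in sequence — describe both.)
The second image is the first posterized to a reduced palette, then rotated clockwise by a small amount.

Each flat color has snapped to a coarser quantized level — most visibly, the near-white background has dropped to a flat grey. Every shape is tilted by the same angle and the image corners show triangular fill wedges — a whole-image rotation by a non-right angle.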